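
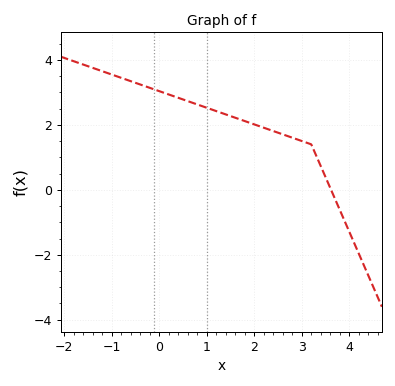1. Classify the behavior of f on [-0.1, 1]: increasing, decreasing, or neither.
decreasing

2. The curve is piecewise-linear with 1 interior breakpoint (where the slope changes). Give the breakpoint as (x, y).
(3.2, 1.4)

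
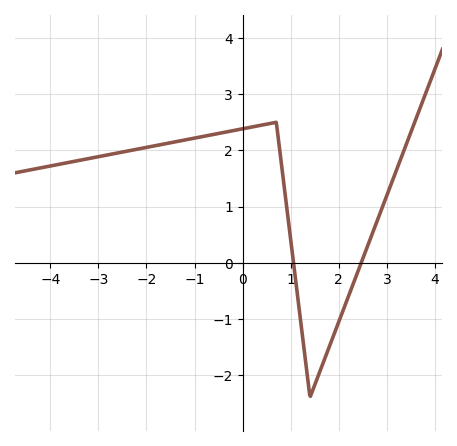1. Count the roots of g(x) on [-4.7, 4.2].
2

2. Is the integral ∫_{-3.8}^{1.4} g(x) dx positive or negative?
positive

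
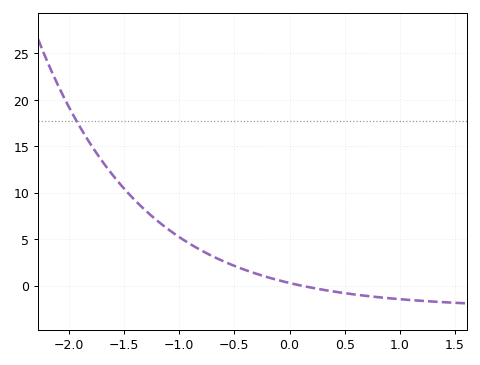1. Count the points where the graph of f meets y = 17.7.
1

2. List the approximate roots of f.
0.105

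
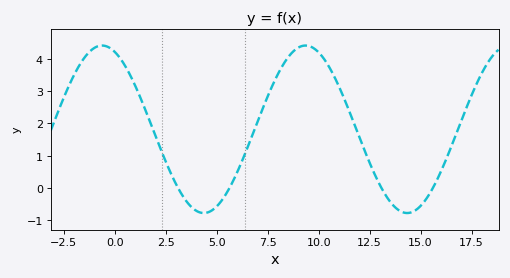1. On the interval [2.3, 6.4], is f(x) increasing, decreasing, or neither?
neither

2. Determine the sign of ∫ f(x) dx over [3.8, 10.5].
positive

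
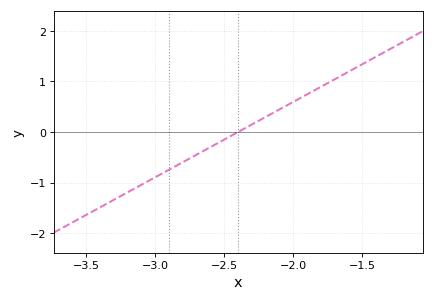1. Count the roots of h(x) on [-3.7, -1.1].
1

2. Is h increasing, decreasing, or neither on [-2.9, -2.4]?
increasing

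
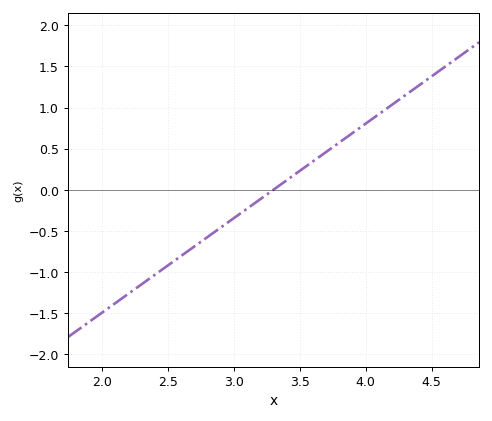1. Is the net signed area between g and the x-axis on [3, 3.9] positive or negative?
positive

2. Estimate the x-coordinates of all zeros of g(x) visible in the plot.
3.3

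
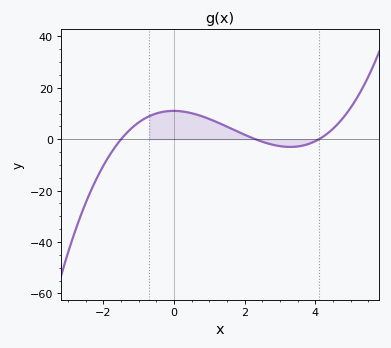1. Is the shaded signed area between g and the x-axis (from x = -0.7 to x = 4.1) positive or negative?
positive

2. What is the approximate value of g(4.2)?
0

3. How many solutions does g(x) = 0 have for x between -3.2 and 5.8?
3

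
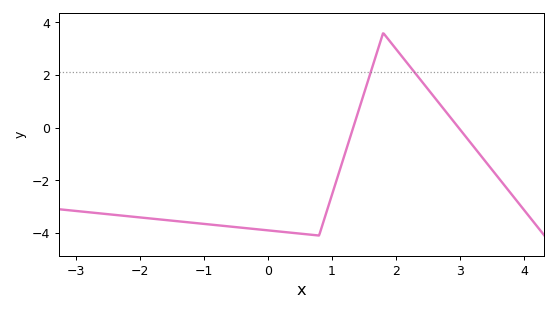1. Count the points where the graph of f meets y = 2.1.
2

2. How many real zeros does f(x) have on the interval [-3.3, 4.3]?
2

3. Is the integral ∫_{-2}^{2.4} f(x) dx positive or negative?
negative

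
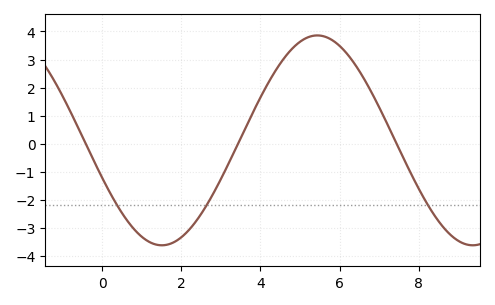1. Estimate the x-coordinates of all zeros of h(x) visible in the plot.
-0.412, 3.43, 7.44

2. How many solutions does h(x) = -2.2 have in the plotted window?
3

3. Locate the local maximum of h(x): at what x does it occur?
5.44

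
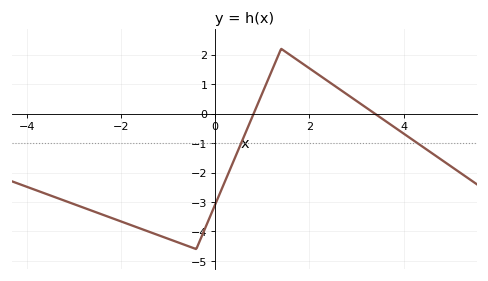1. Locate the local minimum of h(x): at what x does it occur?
-0.4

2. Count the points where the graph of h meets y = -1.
2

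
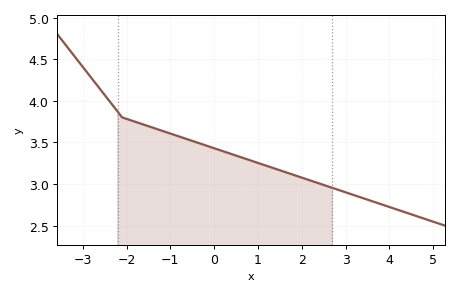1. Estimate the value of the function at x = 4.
2.72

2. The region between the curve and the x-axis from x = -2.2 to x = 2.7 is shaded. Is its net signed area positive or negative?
positive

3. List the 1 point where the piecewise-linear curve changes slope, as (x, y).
(-2.1, 3.8)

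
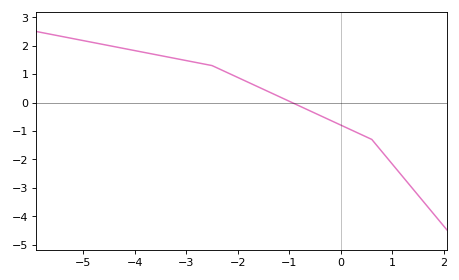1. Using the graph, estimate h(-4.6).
2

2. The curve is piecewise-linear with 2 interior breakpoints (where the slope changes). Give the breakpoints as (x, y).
(-2.5, 1.3); (0.6, -1.3)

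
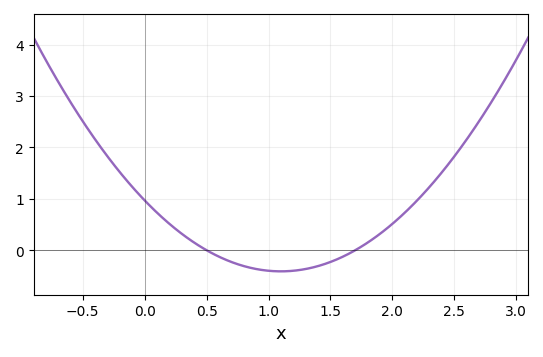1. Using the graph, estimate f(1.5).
-0.228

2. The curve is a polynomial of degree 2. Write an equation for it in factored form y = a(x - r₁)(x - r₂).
y = 1.14(x - 0.5)(x - 1.7)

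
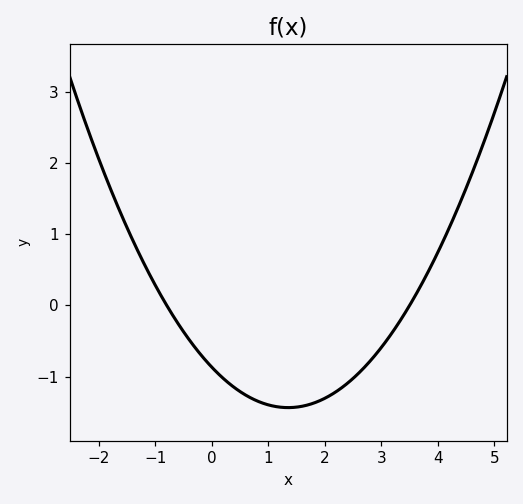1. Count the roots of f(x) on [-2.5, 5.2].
2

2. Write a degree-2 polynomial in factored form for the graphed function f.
y = 0.31(x + 0.8)(x - 3.5)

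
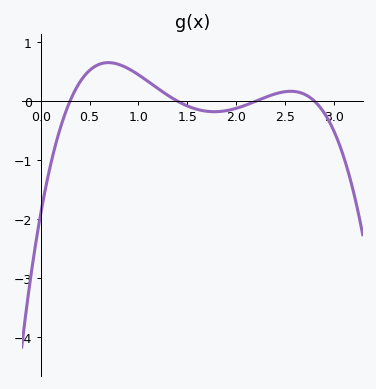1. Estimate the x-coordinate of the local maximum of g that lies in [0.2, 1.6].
0.7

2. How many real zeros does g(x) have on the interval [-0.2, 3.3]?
4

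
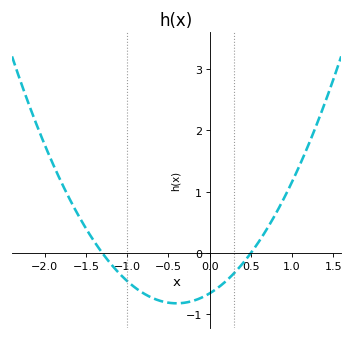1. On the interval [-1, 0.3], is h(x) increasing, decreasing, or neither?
neither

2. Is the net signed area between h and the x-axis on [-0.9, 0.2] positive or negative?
negative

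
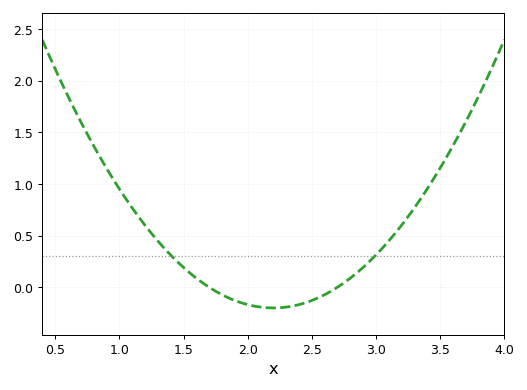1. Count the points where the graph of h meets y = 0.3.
2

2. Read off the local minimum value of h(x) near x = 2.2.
-0.2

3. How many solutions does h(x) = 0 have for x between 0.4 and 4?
2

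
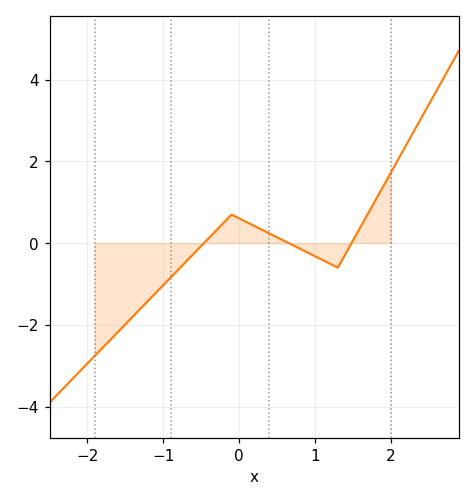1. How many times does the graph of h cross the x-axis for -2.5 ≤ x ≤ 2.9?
3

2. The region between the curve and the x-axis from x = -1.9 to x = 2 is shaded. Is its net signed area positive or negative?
negative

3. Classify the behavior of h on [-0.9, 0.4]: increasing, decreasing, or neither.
neither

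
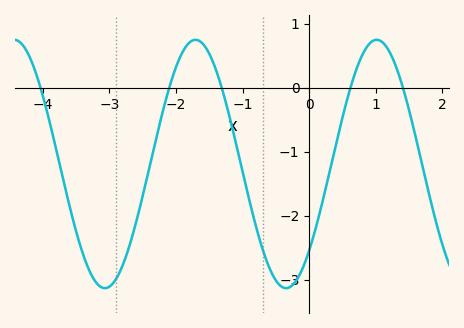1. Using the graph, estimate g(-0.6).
-2.8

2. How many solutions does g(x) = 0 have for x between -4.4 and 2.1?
5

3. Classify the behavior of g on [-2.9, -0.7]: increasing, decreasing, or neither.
neither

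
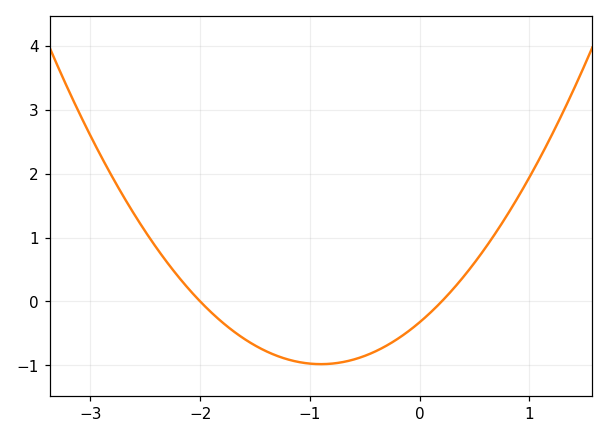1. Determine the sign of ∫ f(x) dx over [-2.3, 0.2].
negative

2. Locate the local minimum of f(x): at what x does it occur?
-0.9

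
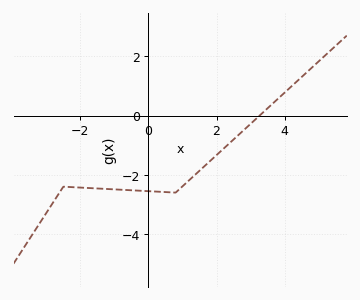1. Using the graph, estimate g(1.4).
-1.97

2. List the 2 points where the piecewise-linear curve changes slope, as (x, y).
(-2.5, -2.4); (0.8, -2.6)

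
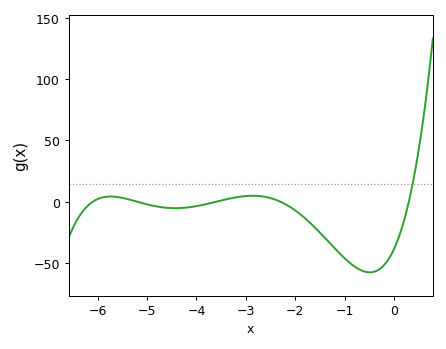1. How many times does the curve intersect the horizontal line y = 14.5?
1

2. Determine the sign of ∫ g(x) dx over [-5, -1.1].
negative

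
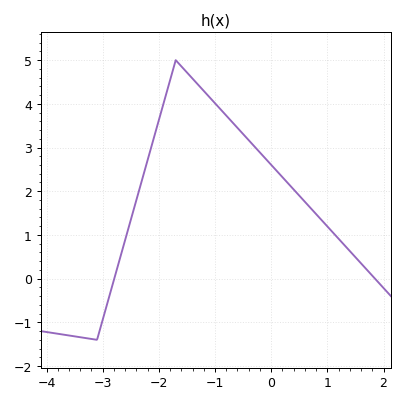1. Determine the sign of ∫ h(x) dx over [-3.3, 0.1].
positive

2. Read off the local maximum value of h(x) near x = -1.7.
5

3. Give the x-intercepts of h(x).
-2.8, 1.8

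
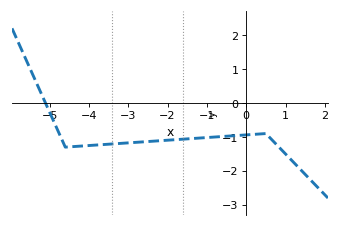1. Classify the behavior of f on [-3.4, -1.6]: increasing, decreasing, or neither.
increasing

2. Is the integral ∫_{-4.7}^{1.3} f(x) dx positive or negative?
negative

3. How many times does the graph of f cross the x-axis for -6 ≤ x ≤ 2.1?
1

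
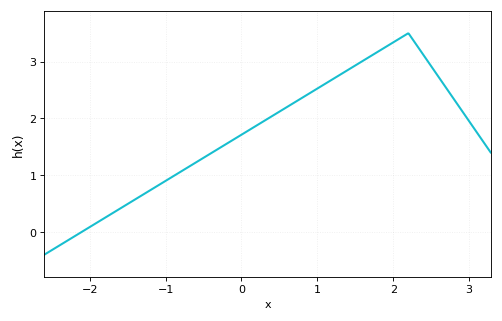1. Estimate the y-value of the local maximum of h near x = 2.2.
3.5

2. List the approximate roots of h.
-2.11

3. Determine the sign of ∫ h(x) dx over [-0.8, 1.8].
positive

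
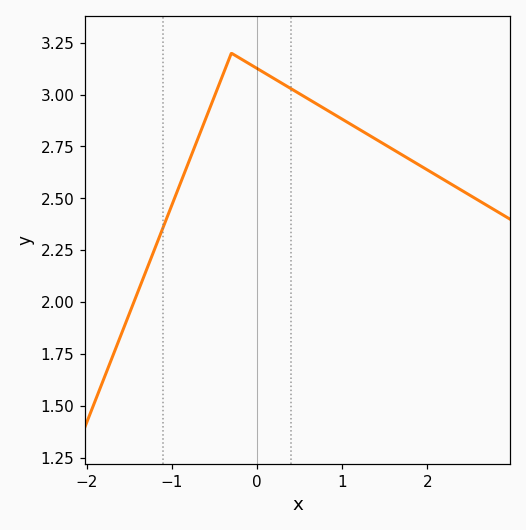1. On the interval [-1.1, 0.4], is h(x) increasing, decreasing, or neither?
neither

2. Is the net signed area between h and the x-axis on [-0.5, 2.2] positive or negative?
positive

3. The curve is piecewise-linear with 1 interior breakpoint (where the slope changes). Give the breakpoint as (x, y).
(-0.3, 3.2)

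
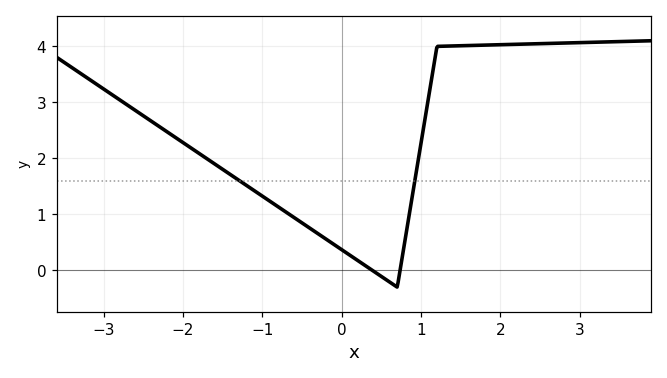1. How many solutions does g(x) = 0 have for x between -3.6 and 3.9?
2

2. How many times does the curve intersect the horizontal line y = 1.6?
2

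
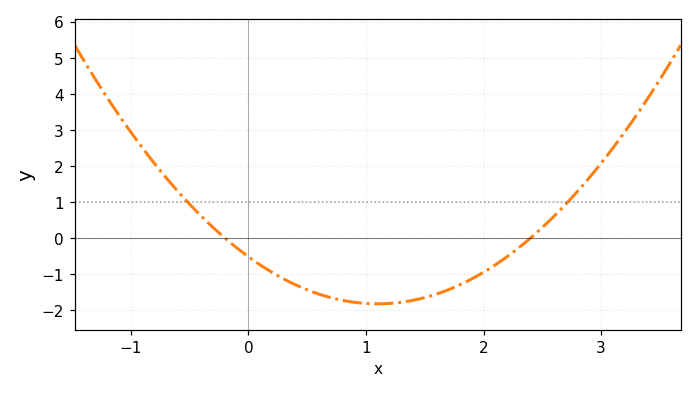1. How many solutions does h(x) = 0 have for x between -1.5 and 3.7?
2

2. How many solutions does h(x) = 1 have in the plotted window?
2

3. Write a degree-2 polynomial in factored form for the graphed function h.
y = 1.08(x + 0.2)(x - 2.4)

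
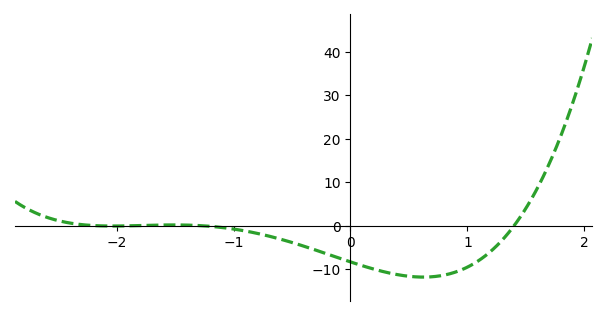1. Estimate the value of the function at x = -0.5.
-4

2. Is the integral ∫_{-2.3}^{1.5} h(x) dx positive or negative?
negative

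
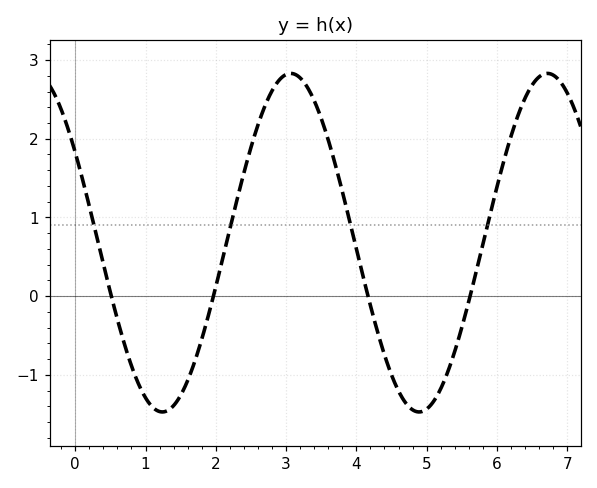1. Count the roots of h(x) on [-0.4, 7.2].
4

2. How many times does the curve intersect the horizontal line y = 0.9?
4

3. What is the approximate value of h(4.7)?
-1.35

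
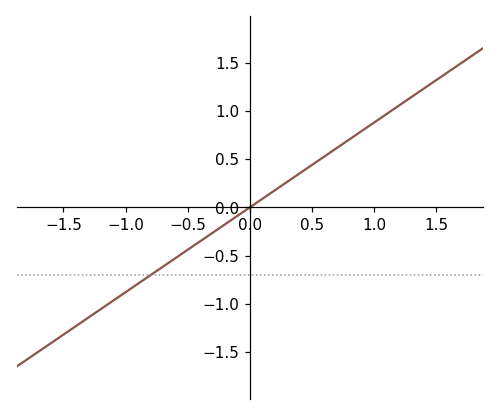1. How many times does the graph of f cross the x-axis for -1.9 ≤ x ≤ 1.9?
1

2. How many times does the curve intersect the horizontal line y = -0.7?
1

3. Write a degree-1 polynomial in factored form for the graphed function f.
y = 0.88(x - 0)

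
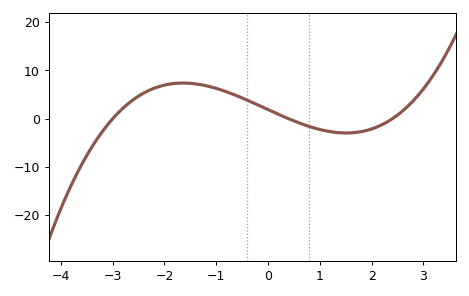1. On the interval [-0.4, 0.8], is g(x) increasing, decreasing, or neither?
decreasing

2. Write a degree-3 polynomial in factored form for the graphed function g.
y = 0.66(x + 3)(x - 0.4)(x - 2.4)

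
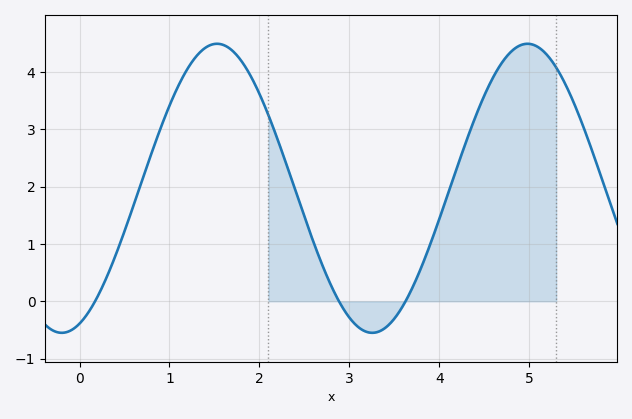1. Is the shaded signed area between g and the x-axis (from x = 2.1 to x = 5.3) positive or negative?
positive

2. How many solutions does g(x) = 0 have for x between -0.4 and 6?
3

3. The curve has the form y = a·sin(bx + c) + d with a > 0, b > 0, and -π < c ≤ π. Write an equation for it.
y = 2.52sin(1.82x - 1.21) + 1.97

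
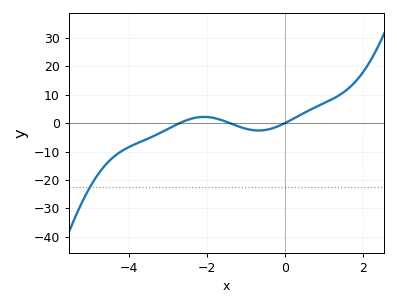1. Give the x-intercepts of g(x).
-2.6, -1.4, 0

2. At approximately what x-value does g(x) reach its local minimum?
-0.6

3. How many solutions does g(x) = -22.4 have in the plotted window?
1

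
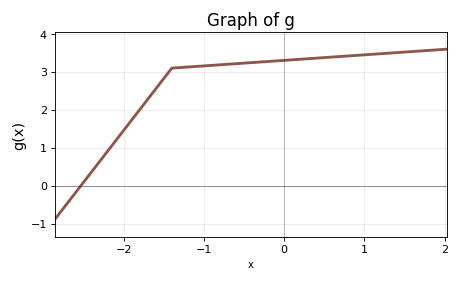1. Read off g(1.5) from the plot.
3.5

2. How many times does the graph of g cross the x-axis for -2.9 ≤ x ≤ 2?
1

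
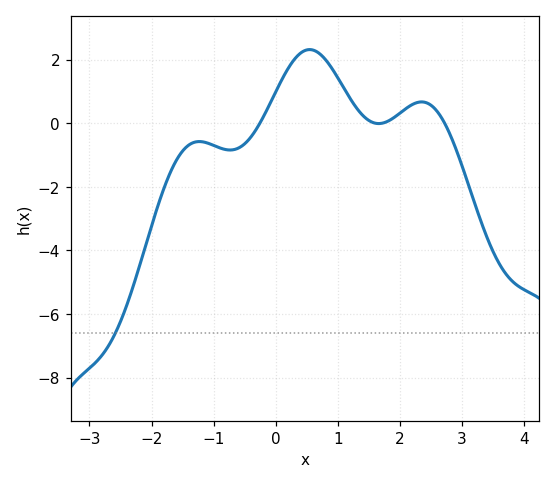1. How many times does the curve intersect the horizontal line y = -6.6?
1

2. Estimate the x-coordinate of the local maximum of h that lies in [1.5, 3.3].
2.4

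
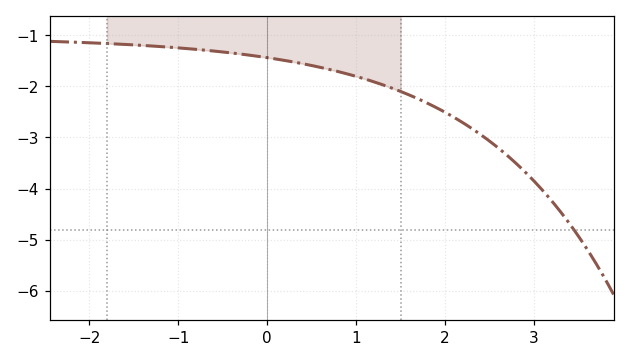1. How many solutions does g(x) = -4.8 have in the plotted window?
1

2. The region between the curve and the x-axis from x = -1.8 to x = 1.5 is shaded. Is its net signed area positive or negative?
negative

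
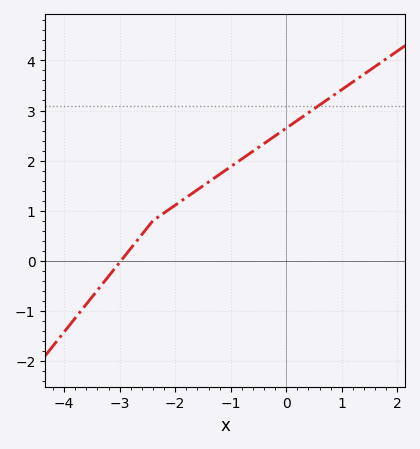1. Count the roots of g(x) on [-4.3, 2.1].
1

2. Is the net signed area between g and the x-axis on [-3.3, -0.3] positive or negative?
positive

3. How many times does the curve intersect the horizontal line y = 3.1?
1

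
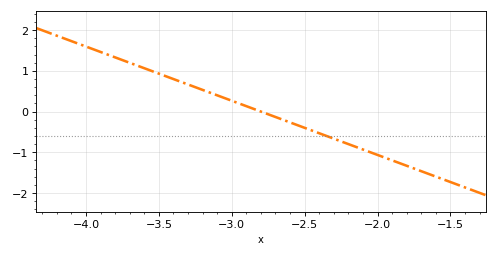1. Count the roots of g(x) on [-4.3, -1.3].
1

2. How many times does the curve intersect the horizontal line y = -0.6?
1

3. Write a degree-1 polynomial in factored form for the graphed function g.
y = -1.33(x + 2.8)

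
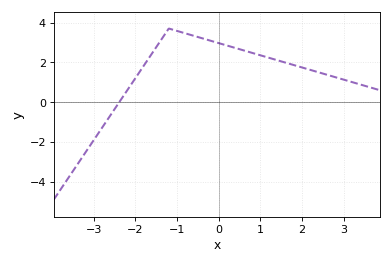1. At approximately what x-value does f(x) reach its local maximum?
-1.2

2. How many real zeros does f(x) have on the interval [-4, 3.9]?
1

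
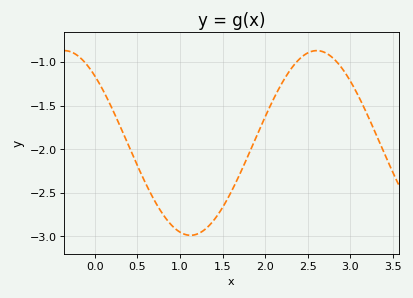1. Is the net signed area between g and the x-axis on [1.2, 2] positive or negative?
negative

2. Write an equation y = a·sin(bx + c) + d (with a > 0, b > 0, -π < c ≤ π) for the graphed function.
y = 1.06sin(2.12x + 2.33) - 1.93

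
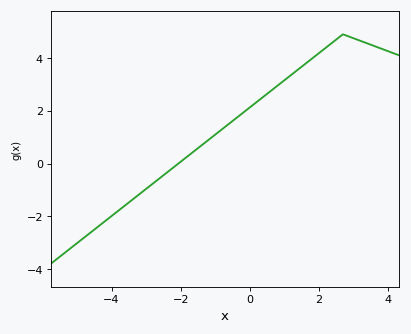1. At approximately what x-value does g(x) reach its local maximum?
2.7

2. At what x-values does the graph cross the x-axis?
-2.07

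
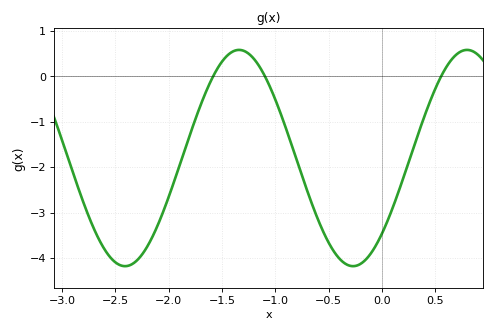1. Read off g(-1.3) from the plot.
0.563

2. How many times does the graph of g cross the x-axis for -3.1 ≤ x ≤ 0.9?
3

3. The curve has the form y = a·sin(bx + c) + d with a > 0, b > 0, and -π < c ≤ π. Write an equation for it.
y = 2.38sin(2.94x - 0.772) - 1.8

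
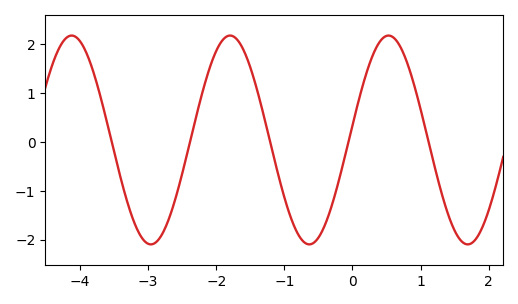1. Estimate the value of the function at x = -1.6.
1.9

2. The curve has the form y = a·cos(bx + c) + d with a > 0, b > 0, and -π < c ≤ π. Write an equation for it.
y = 2.14cos(2.7x - 1.4) + 0.04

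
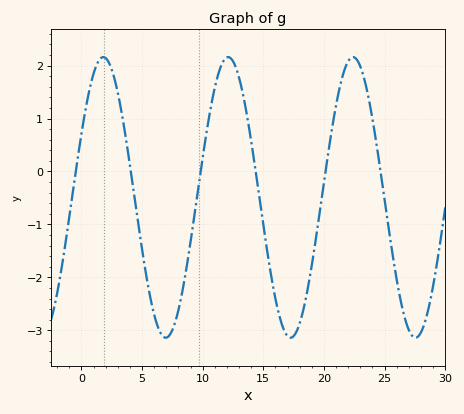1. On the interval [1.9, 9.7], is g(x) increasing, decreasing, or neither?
neither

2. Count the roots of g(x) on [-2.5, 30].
6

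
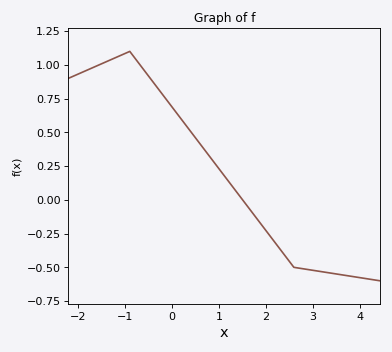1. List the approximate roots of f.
1.51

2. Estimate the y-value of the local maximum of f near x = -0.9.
1.1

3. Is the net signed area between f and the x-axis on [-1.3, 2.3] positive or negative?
positive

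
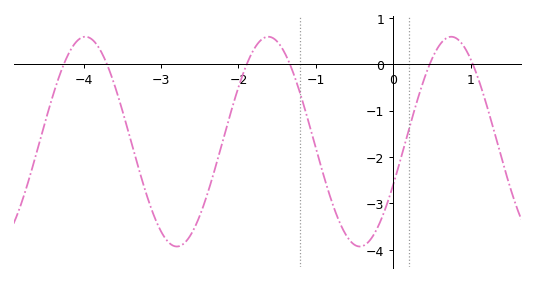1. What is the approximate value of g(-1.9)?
-0.034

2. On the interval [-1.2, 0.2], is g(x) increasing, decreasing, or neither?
neither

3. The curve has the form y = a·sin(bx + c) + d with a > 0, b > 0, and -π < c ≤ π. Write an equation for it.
y = 2.26sin(2.66x - 0.42) - 1.67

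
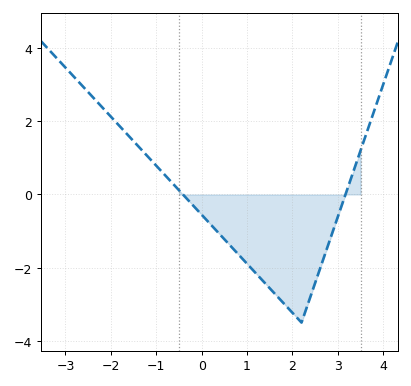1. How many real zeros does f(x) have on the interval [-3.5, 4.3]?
2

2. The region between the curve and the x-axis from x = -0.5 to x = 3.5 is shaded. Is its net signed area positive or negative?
negative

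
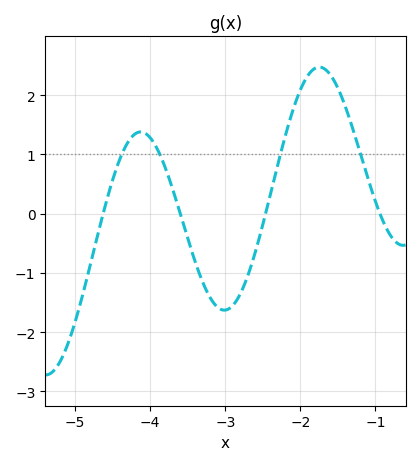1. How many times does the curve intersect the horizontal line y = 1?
4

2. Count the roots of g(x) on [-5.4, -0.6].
4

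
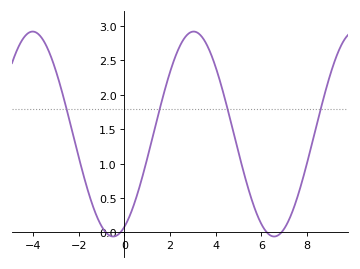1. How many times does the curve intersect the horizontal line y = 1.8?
4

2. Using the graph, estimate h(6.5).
-0.058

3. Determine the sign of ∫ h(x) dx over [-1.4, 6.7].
positive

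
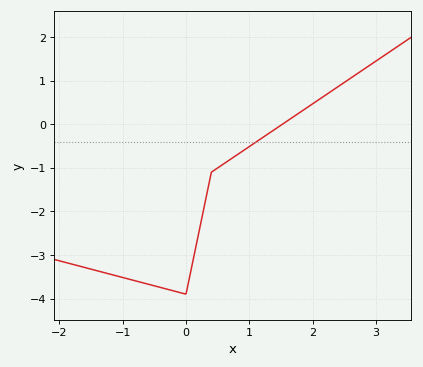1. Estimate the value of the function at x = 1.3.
-0.217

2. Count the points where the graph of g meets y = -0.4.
1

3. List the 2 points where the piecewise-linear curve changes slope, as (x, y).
(0, -3.9); (0.4, -1.1)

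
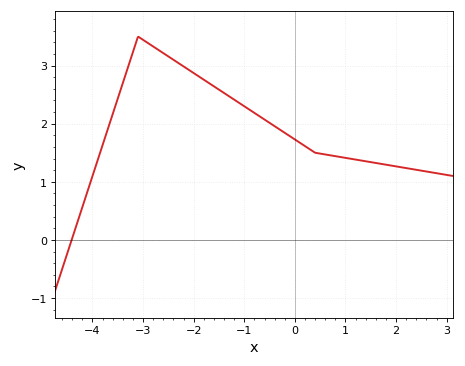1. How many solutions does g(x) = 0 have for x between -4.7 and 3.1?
1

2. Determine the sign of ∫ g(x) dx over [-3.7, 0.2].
positive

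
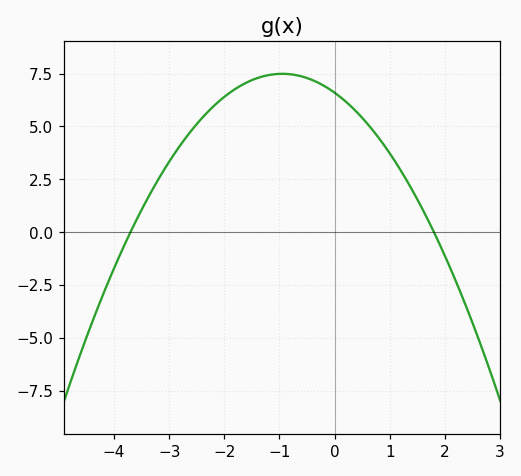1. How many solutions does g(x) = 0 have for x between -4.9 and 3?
2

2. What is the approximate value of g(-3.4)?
1.54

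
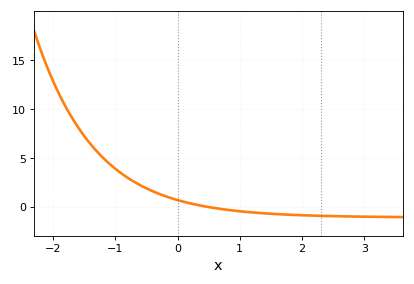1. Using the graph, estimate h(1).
-0.5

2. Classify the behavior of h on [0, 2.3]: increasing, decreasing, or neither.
decreasing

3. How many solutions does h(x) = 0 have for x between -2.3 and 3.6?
1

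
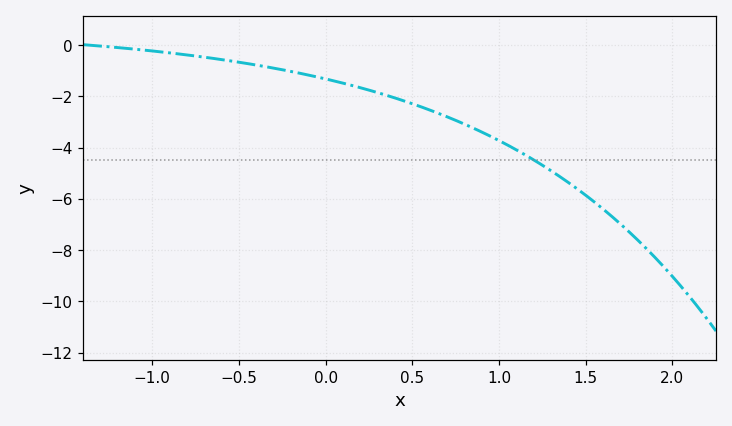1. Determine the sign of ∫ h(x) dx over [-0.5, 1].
negative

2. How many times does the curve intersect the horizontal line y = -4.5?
1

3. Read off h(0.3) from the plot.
-1.8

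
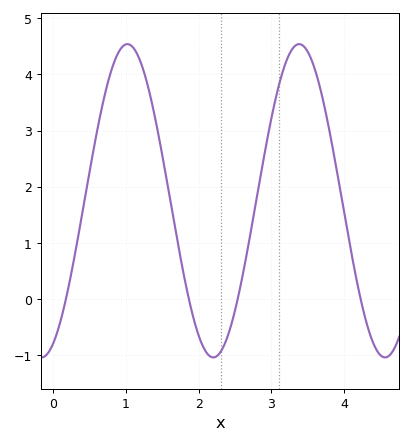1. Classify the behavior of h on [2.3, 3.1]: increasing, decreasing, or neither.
increasing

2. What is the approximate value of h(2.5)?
-0.2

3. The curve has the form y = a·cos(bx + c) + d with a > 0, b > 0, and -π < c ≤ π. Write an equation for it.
y = 2.79cos(2.7x - 2.7) + 1.75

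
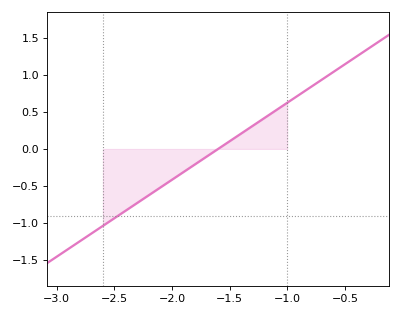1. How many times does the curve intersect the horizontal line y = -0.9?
1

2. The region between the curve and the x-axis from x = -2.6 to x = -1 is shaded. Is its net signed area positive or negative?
negative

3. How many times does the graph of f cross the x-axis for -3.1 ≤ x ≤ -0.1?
1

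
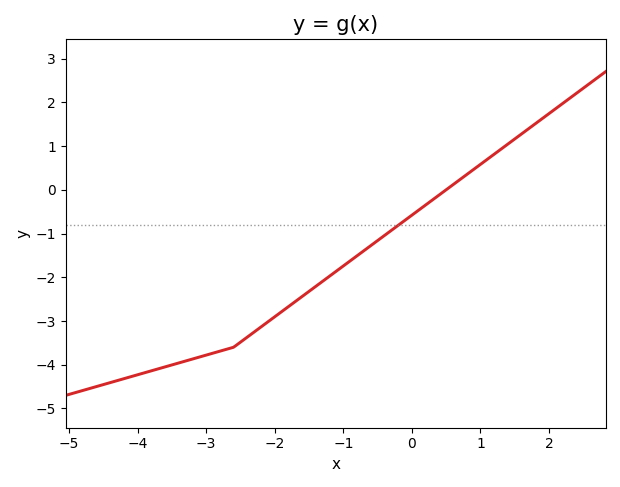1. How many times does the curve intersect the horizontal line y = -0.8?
1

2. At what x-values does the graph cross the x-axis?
0.6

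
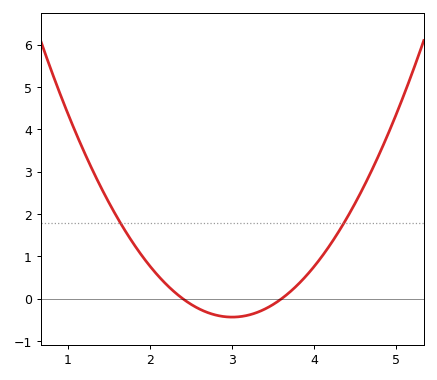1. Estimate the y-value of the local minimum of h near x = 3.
-0.4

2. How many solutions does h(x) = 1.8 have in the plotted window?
2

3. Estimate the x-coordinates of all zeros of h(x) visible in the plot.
2.4, 3.6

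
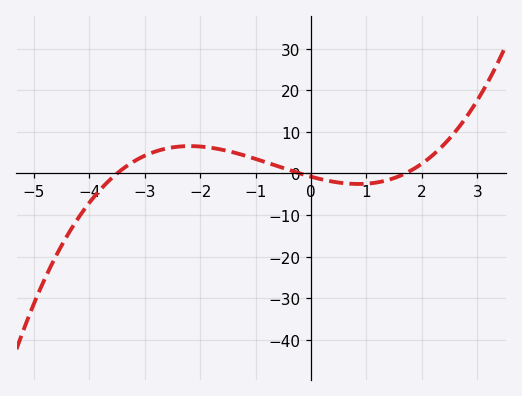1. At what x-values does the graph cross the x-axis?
-3.6, -0.2, 1.8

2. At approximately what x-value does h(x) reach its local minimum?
0.8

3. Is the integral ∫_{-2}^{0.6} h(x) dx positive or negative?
positive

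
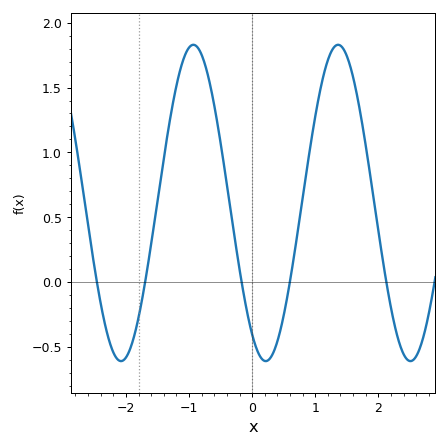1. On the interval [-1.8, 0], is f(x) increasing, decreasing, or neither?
neither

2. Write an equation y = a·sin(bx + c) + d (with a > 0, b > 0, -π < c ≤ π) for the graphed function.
y = 1.22sin(2.74x - 2.16) + 0.61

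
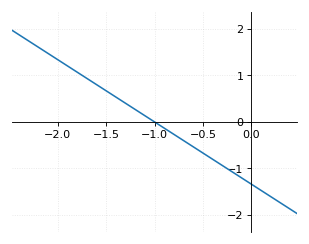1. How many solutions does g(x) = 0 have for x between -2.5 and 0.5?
1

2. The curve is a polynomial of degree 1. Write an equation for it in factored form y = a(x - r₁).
y = -1.34(x + 1)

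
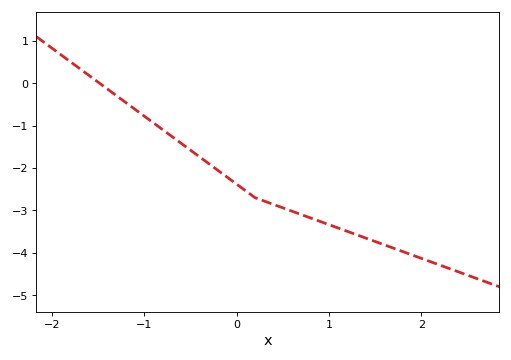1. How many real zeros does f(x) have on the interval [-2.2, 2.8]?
1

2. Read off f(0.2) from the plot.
-2.7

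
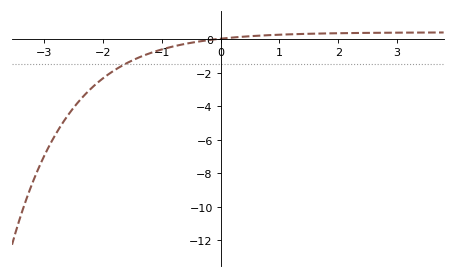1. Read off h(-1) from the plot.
-0.603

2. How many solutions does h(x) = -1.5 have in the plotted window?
1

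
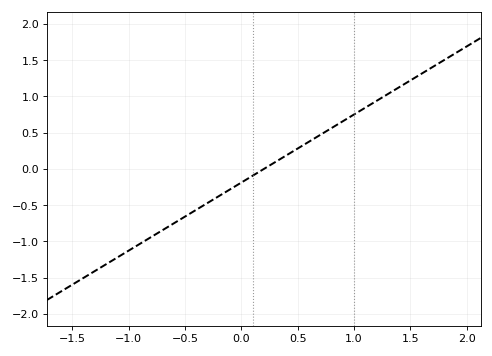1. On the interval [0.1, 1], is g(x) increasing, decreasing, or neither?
increasing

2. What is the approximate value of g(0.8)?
0.564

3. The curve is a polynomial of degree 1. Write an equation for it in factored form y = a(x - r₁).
y = 0.94(x - 0.2)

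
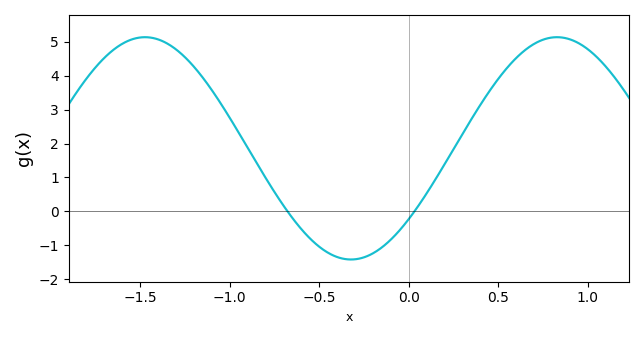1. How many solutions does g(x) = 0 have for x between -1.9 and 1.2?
2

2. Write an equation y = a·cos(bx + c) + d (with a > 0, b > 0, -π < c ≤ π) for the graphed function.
y = 3.28cos(2.7x - 2.3) + 1.86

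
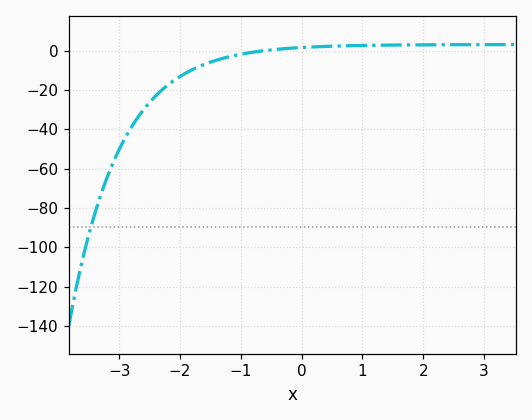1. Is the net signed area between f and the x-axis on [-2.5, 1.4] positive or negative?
negative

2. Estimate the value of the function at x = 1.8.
2.92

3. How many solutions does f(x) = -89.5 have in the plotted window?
1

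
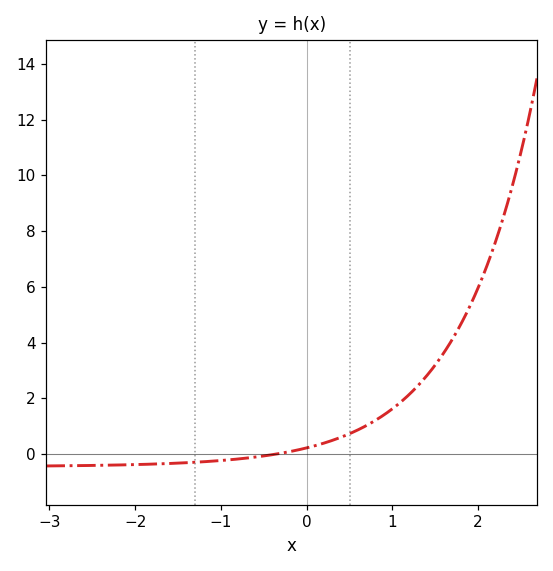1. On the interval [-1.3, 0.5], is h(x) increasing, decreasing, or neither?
increasing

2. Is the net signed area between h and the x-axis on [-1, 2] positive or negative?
positive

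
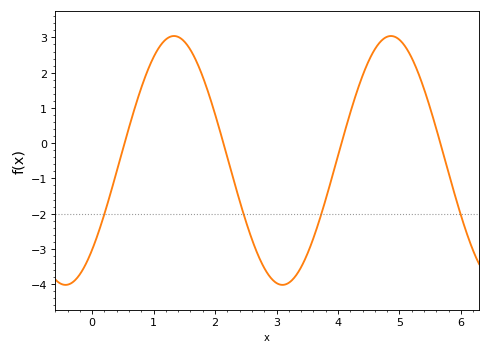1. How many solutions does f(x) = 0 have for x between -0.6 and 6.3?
4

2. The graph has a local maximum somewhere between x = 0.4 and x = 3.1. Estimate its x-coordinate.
1.33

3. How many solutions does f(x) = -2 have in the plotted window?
4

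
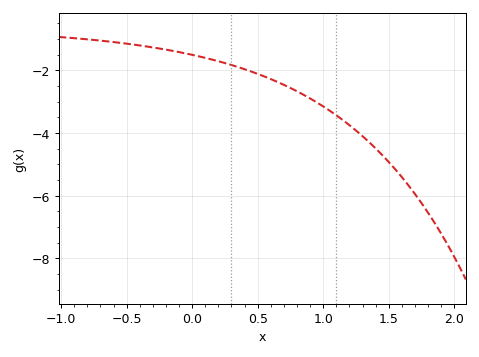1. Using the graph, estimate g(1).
-3.15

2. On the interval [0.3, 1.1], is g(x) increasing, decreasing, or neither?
decreasing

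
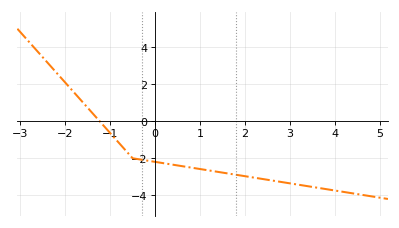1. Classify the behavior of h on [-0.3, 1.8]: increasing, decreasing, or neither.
decreasing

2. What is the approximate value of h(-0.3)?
-2.08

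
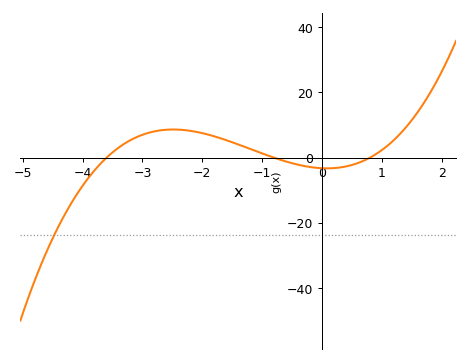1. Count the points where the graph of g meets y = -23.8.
1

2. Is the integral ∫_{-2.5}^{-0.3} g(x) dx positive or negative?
positive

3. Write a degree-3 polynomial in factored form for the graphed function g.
y = 1.4(x + 3.6)(x + 0.8)(x - 0.8)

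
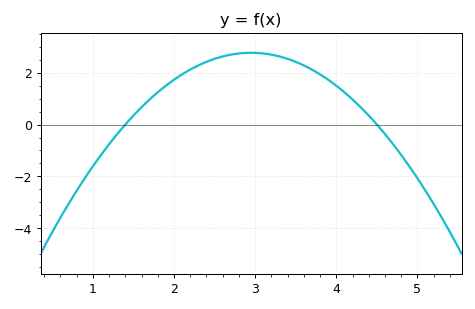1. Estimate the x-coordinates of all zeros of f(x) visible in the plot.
1.4, 4.5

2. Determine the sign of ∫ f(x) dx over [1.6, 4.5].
positive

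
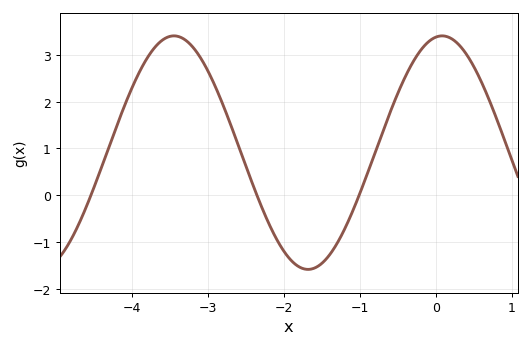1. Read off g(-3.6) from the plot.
3.32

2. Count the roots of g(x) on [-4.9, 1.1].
3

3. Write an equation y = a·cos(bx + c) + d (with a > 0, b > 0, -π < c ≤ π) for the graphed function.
y = 2.5cos(1.78x - 0.152) + 0.91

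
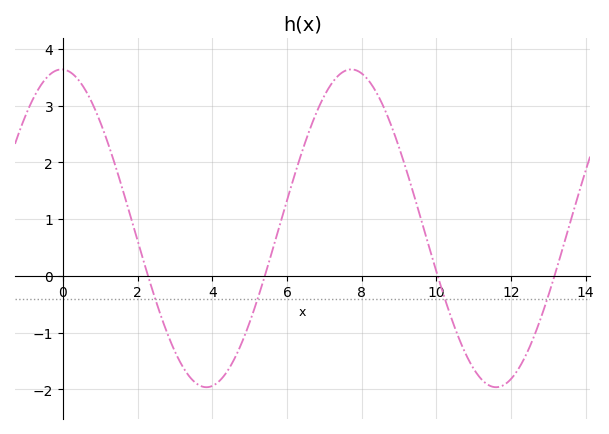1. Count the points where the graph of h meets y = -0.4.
4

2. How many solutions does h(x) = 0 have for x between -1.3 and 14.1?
4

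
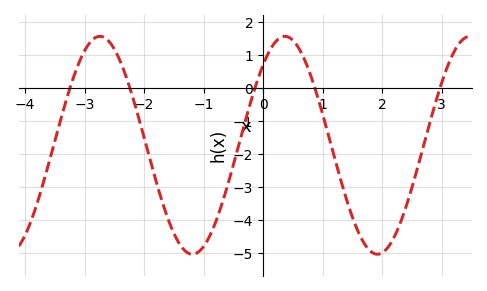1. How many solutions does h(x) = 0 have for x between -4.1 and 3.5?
5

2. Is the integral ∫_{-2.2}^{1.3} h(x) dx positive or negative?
negative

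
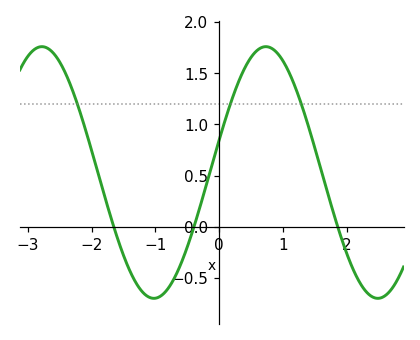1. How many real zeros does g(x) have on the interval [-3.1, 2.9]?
3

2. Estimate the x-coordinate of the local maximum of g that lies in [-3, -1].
-2.8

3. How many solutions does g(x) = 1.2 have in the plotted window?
3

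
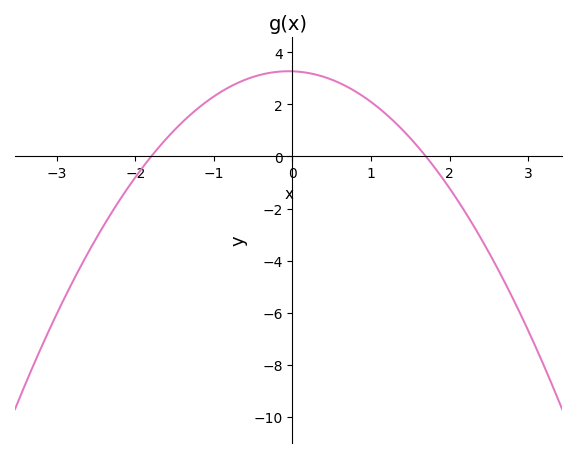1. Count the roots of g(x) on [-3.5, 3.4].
2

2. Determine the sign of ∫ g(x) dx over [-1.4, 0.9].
positive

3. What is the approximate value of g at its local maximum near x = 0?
3.28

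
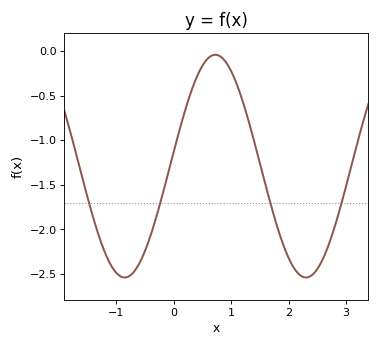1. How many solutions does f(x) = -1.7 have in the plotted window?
4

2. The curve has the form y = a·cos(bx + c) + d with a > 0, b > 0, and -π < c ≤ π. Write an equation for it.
y = 1.25cos(1.99x - 1.44) - 1.29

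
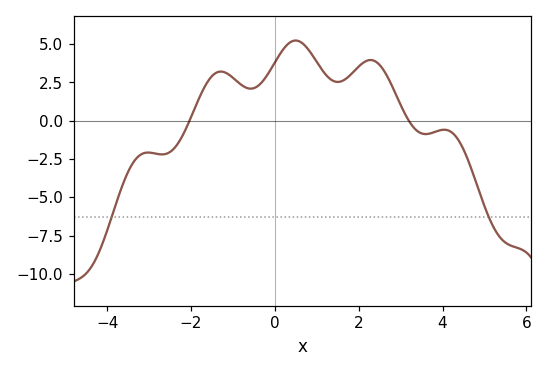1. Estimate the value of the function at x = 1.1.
3.42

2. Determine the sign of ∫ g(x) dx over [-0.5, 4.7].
positive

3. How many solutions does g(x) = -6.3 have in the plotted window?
2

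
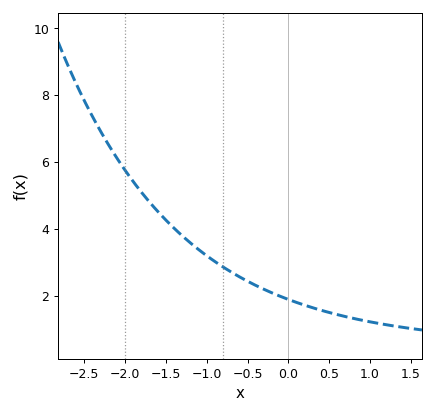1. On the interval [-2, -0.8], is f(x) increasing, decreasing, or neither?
decreasing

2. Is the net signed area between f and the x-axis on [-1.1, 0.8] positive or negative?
positive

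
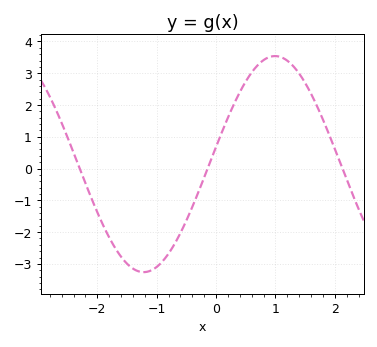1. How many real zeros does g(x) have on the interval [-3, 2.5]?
3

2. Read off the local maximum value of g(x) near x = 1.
3.54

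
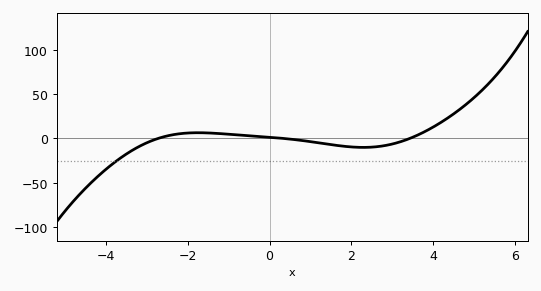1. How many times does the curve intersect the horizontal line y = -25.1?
1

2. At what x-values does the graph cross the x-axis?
-2.8, 0.4, 3.4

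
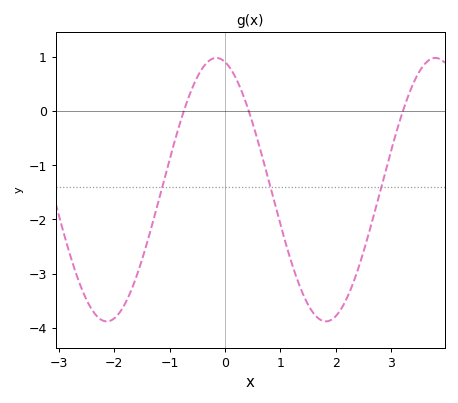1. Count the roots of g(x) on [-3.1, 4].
3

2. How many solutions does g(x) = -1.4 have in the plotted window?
3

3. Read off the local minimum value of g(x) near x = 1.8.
-3.88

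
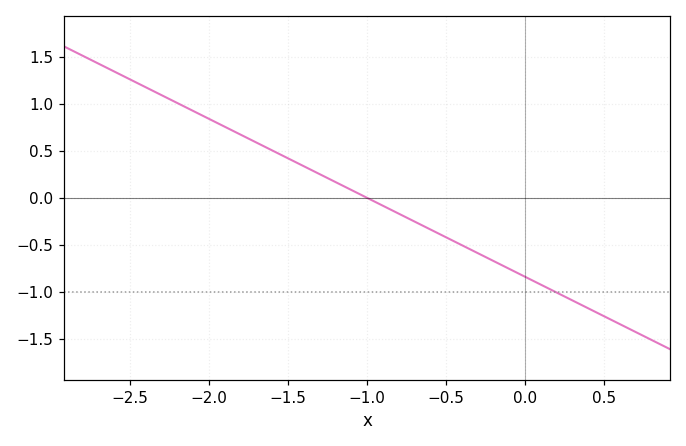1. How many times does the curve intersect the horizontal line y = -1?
1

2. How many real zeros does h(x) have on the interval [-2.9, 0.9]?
1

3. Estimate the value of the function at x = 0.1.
-0.924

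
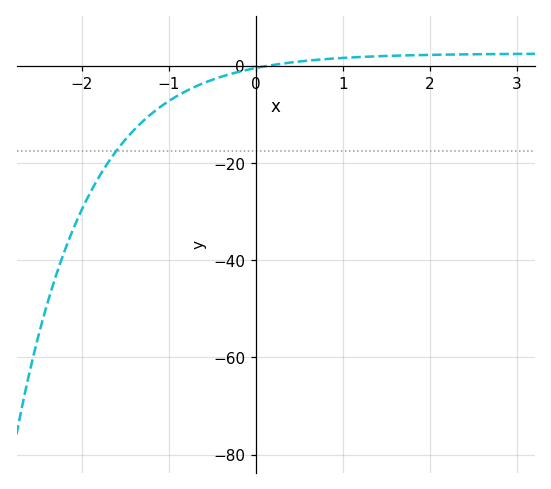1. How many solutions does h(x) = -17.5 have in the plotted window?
1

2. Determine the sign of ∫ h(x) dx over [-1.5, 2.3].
negative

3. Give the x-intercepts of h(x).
0.144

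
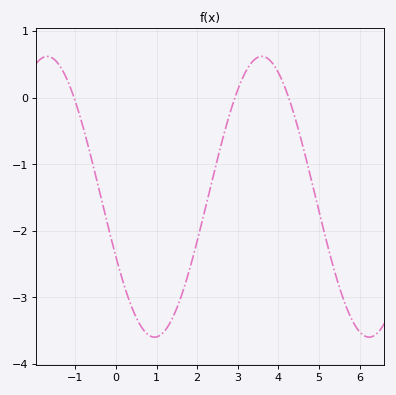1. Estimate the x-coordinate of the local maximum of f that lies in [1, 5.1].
3.59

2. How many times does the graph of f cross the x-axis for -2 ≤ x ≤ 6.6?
3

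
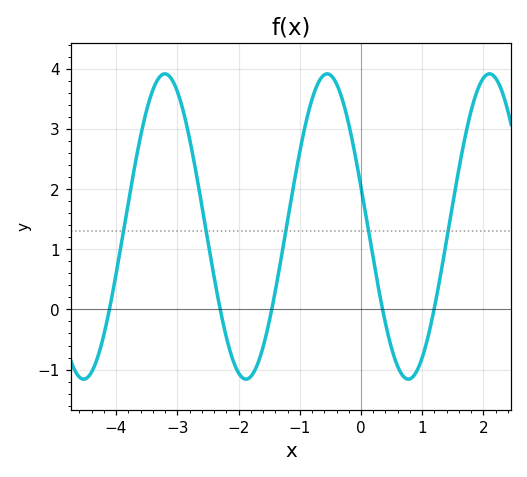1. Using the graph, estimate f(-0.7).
3.77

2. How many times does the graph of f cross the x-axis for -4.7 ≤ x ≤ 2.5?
5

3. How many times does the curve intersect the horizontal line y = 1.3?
5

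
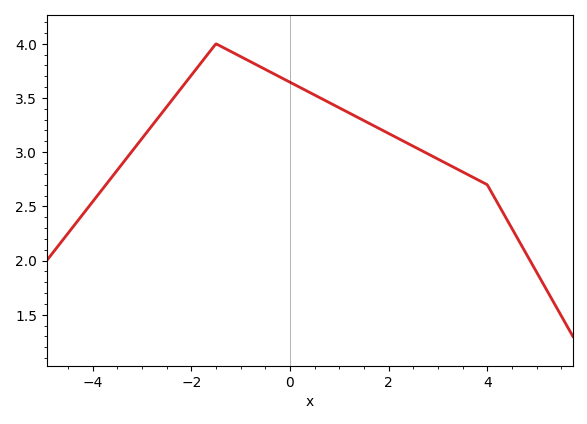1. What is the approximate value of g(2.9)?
2.96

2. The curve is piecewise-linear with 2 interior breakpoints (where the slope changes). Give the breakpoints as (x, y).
(-1.5, 4); (4, 2.7)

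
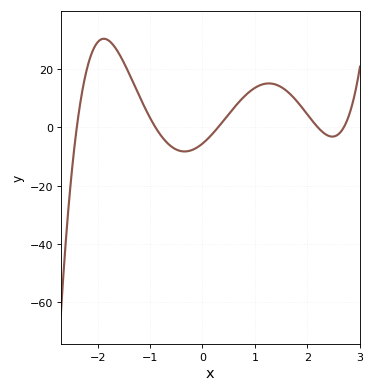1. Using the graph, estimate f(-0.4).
-8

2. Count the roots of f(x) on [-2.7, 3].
5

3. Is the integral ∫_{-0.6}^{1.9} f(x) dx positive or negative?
positive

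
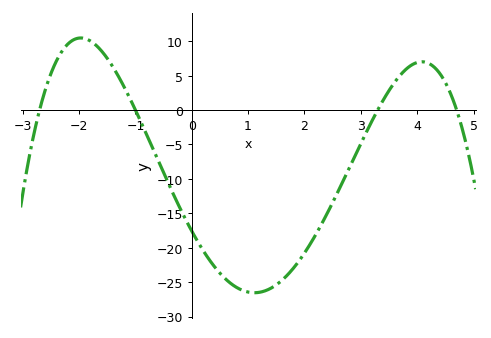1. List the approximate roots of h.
-2.6, -1, 3.2, 4.6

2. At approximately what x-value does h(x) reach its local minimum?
1.2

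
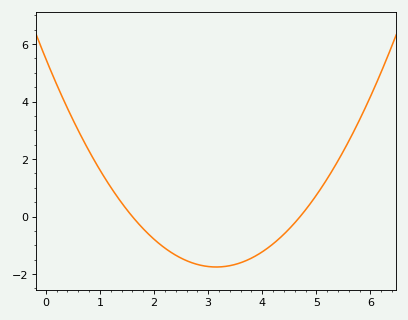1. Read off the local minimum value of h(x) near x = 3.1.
-1.8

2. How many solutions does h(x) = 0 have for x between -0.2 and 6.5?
2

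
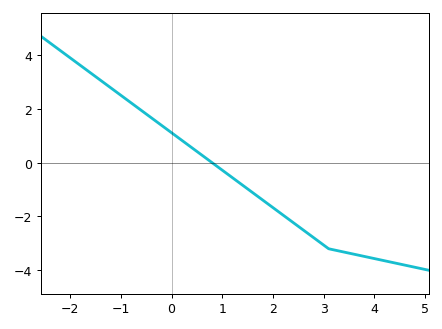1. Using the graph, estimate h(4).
-3.56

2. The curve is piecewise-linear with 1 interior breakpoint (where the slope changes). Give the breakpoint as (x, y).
(3.1, -3.2)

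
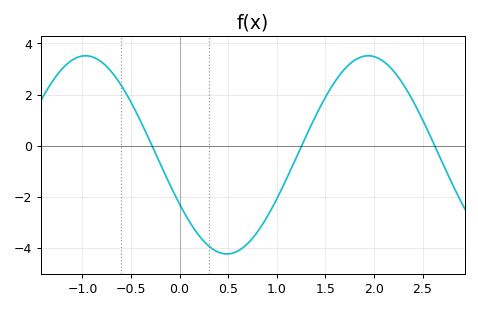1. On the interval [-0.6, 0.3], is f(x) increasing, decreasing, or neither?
decreasing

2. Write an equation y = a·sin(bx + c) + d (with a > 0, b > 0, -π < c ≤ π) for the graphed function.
y = 3.87sin(2.2x - 2.6) - 0.35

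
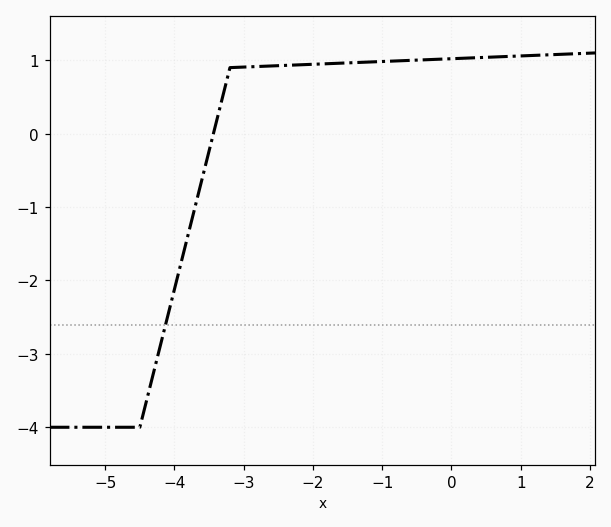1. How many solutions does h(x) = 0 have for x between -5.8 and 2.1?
1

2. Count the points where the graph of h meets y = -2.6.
1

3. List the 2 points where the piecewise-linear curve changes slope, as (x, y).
(-4.5, -4); (-3.2, 0.9)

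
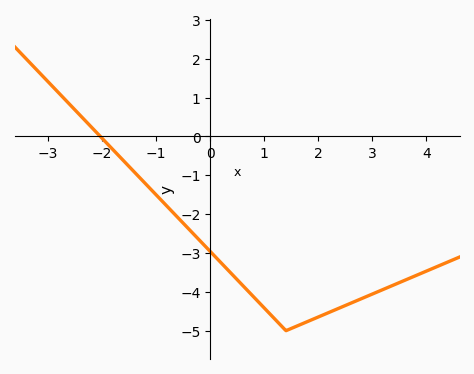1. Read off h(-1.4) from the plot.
-0.9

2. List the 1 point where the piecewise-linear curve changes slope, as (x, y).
(1.4, -5)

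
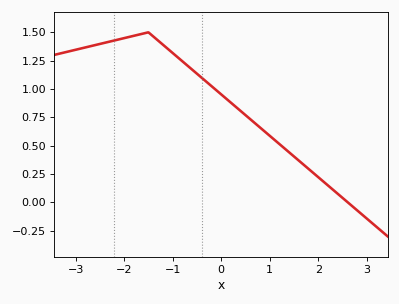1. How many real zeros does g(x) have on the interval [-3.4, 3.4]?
1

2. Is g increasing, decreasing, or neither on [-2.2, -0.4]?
neither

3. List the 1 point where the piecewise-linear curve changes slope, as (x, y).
(-1.5, 1.5)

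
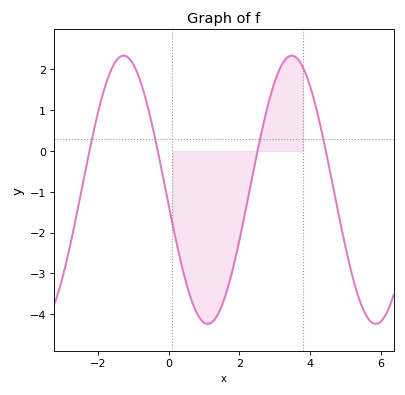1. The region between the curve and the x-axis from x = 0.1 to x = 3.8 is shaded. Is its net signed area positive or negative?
negative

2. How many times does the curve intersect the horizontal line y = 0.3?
4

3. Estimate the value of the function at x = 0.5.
-3.3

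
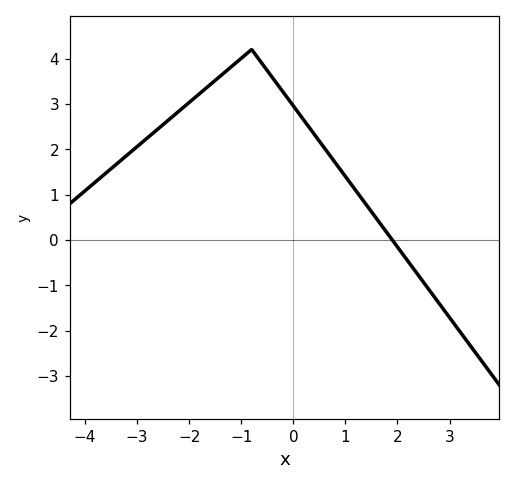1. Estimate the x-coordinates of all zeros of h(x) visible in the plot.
1.9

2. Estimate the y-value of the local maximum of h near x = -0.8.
4.2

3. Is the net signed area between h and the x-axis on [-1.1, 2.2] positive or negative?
positive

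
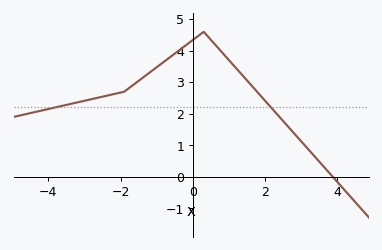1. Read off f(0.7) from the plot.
4.1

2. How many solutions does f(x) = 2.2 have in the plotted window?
2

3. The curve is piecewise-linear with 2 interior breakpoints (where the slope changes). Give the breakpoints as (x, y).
(-1.9, 2.7); (0.3, 4.6)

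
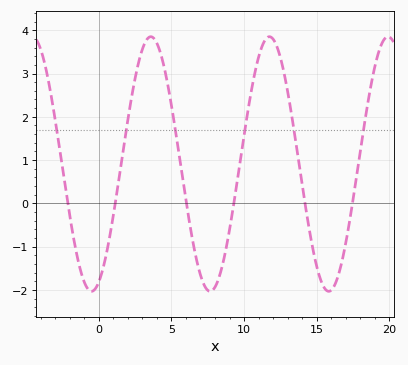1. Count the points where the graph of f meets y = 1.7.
6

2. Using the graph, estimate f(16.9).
-1.1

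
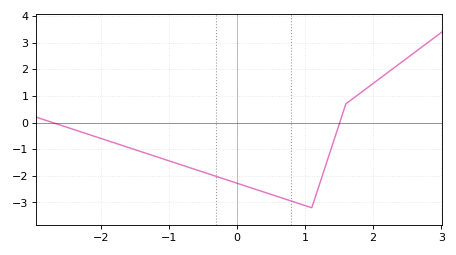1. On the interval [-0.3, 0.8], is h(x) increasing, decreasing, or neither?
decreasing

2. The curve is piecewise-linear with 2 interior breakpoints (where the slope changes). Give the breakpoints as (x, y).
(1.1, -3.2); (1.6, 0.7)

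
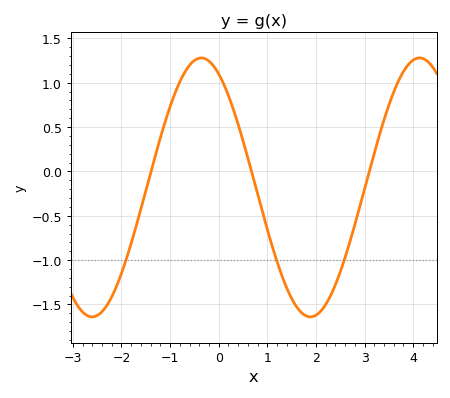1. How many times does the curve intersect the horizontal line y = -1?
3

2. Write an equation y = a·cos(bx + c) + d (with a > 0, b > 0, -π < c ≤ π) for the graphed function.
y = 1.46cos(1.4x + 0.5) - 0.18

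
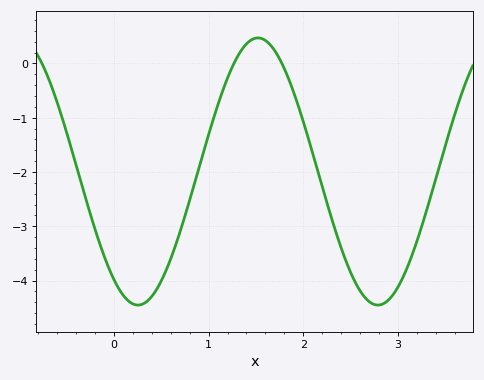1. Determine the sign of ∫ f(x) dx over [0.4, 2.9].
negative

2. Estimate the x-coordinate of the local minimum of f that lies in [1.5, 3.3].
2.8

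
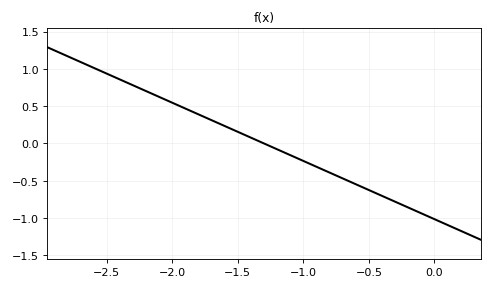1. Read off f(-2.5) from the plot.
0.95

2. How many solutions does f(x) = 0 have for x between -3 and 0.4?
1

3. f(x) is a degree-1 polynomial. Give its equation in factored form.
y = -0.78(x + 1.3)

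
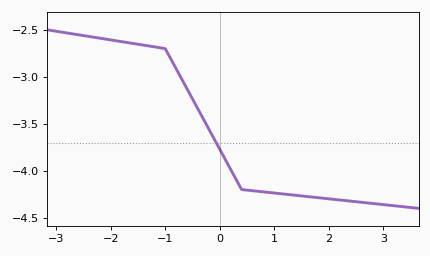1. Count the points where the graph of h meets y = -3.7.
1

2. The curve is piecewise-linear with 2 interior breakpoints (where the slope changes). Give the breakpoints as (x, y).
(-1, -2.7); (0.4, -4.2)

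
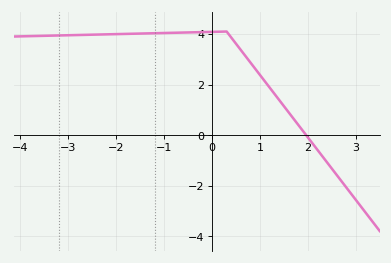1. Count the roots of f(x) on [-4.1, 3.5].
1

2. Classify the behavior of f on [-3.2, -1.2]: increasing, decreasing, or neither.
increasing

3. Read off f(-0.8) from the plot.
4.05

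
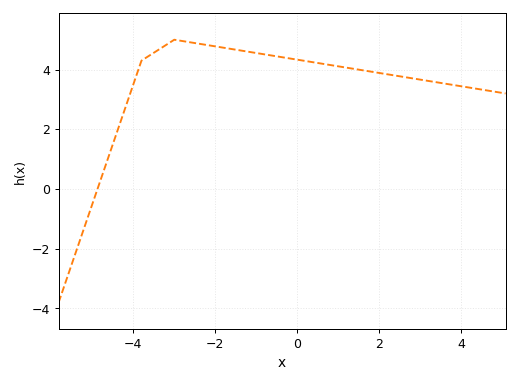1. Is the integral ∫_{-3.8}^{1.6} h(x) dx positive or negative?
positive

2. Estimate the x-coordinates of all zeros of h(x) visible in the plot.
-4.8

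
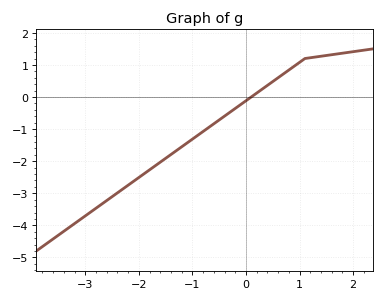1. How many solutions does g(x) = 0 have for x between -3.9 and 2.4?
1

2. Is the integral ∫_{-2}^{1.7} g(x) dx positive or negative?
negative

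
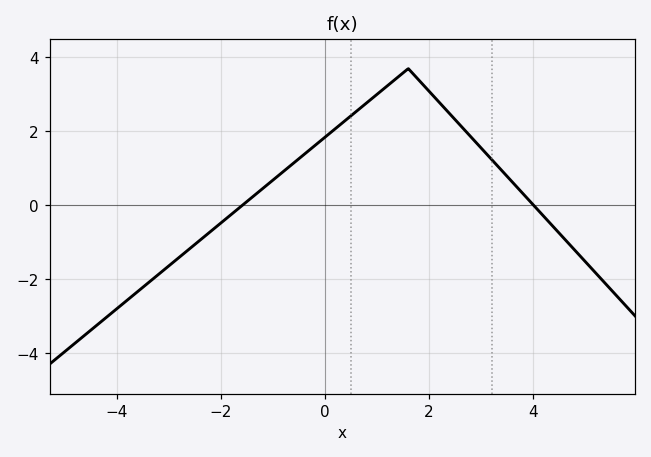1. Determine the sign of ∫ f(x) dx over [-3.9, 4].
positive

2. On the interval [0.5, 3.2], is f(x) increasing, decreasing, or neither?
neither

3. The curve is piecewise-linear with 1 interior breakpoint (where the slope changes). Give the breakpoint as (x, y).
(1.6, 3.7)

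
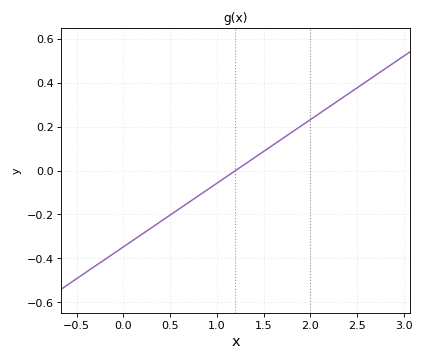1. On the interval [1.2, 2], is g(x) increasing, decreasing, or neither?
increasing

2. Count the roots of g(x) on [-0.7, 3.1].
1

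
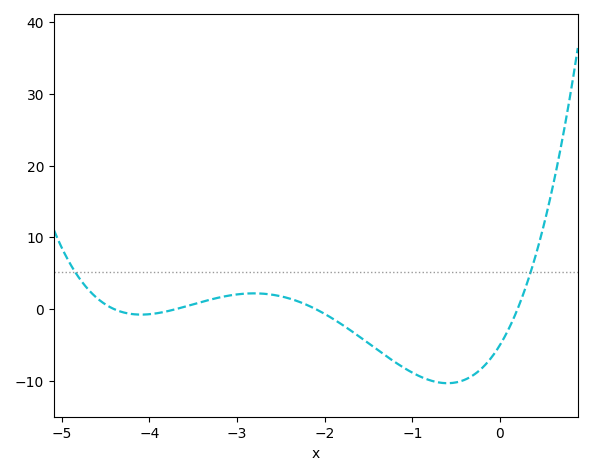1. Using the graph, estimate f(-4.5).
0.659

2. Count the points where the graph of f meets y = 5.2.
2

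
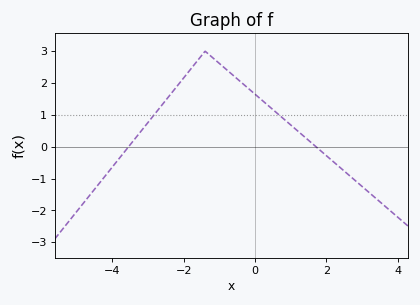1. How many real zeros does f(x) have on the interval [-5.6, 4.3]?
2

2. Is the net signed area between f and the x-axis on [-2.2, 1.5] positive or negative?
positive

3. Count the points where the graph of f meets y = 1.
2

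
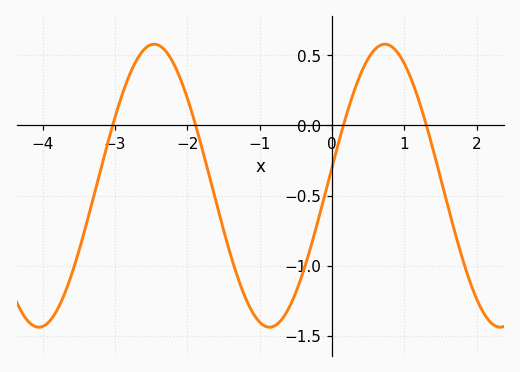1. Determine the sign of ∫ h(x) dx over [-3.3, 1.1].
negative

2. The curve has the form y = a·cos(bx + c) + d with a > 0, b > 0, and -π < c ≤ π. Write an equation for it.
y = 1.01cos(1.97x - 1.44) - 0.43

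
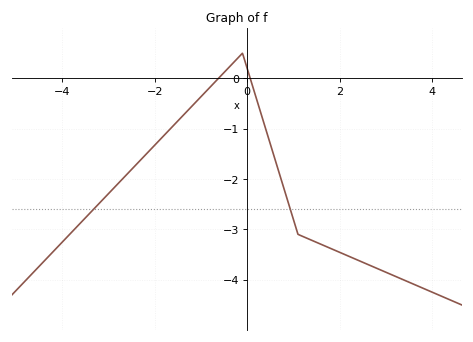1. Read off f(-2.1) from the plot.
-1.43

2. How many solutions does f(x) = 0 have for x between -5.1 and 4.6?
2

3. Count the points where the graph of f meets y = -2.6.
2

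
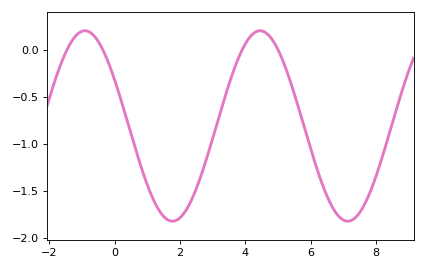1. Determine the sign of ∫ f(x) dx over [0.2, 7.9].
negative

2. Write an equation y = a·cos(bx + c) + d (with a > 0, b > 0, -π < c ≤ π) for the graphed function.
y = 1.01cos(1.17x + 1.07) - 0.81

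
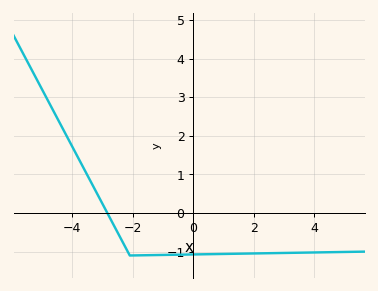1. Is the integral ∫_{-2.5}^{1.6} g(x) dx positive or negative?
negative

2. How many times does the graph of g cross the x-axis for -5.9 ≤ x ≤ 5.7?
1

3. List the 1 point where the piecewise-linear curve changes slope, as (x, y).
(-2.1, -1.1)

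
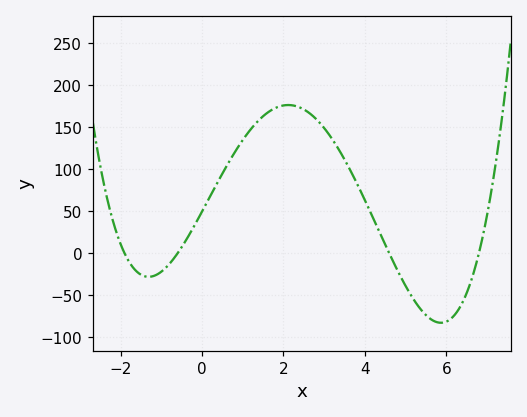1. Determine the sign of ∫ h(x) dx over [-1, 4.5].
positive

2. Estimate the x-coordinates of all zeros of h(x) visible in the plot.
-1.9, -0.6, 4.6, 6.8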